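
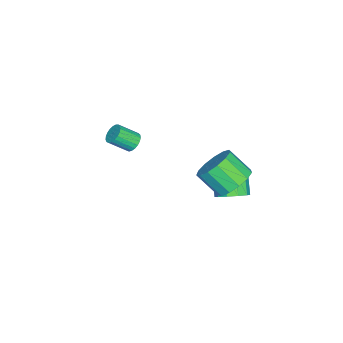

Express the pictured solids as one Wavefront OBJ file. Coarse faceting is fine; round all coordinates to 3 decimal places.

v 0.073 2.466 2.597
v 0.729 2.854 3.112
v 0.604 1.861 4.018
v -0.053 1.474 3.503
v 0.28 3.056 3.271
v 0.154 2.064 4.178
v -0.235 3.072 3.217
v -0.361 2.079 4.124
v -0.653 2.895 2.966
v -0.778 1.903 3.872
v -0.84 2.582 2.597
v -0.965 1.59 3.504
v -0.737 2.232 2.228
v -0.863 1.24 3.135
v -0.377 1.957 1.977
v -0.503 0.964 2.883
v 0.125 1.843 1.922
v -0 0.851 2.829
v 0.611 1.927 2.081
v 0.486 0.935 2.988
v 0.926 2.182 2.404
v 0.801 1.19 3.311
v 0.97 2.528 2.788
v 0.845 1.535 3.695
v -2.054 -2.817 1.826
v -1.623 -2.845 1.553
v -1.236 -3.61 2.242
v -1.666 -3.583 2.514
v -1.577 -2.694 1.695
v -1.189 -3.459 2.384
v -1.612 -2.564 1.859
v -1.225 -3.329 2.548
v -1.724 -2.478 2.017
v -1.337 -3.243 2.706
v -1.893 -2.451 2.142
v -1.506 -3.216 2.831
v -2.09 -2.487 2.213
v -1.703 -3.253 2.902
v -2.281 -2.581 2.216
v -1.893 -3.346 2.905
v -2.432 -2.715 2.152
v -2.044 -3.48 2.841
v -2.518 -2.867 2.032
v -2.13 -3.632 2.72
v -2.523 -3.01 1.875
v -2.136 -3.775 2.564
v -2.448 -3.12 1.711
v -2.06 -3.885 2.399
v -2.304 -3.178 1.566
v -1.917 -3.943 2.255
v -2.117 -3.173 1.466
v -1.73 -3.938 2.155
v -1.919 -3.107 1.428
v -1.532 -3.872 2.117
v -1.744 -2.991 1.459
v -1.357 -3.756 2.148
v -1.452 1.872 0.153
v -0.867 1.832 0.62
v -1.522 1.508 1.414
v -2.108 1.548 0.947
v -1.044 2.26 0.648
v -1.699 1.935 1.443
v -1.377 2.539 0.487
v -2.032 2.215 1.282
v -1.739 2.564 0.199
v -2.394 2.239 0.993
v -1.991 2.324 -0.107
v -2.647 2 0.687
v -2.038 1.912 -0.314
v -2.693 1.588 0.48
v -1.861 1.485 -0.343
v -2.516 1.16 0.452
v -1.528 1.205 -0.182
v -2.183 0.881 0.613
v -1.166 1.181 0.107
v -1.821 0.856 0.901
v -0.913 1.42 0.413
v -1.569 1.096 1.207
f 2 1 5
f 2 5 3
f 3 5 6
f 3 6 4
f 5 1 7
f 5 7 6
f 6 7 8
f 6 8 4
f 7 1 9
f 7 9 8
f 8 9 10
f 8 10 4
f 9 1 11
f 9 11 10
f 10 11 12
f 10 12 4
f 11 1 13
f 11 13 12
f 12 13 14
f 12 14 4
f 13 1 15
f 13 15 14
f 14 15 16
f 14 16 4
f 15 1 17
f 15 17 16
f 16 17 18
f 16 18 4
f 17 1 19
f 17 19 18
f 18 19 20
f 18 20 4
f 19 1 21
f 19 21 20
f 20 21 22
f 20 22 4
f 21 1 23
f 21 23 22
f 22 23 24
f 22 24 4
f 23 1 2
f 23 2 24
f 24 2 3
f 24 3 4
f 26 25 29
f 26 29 27
f 27 29 30
f 27 30 28
f 29 25 31
f 29 31 30
f 30 31 32
f 30 32 28
f 31 25 33
f 31 33 32
f 32 33 34
f 32 34 28
f 33 25 35
f 33 35 34
f 34 35 36
f 34 36 28
f 35 25 37
f 35 37 36
f 36 37 38
f 36 38 28
f 37 25 39
f 37 39 38
f 38 39 40
f 38 40 28
f 39 25 41
f 39 41 40
f 40 41 42
f 40 42 28
f 41 25 43
f 41 43 42
f 42 43 44
f 42 44 28
f 43 25 45
f 43 45 44
f 44 45 46
f 44 46 28
f 45 25 47
f 45 47 46
f 46 47 48
f 46 48 28
f 47 25 49
f 47 49 48
f 48 49 50
f 48 50 28
f 49 25 51
f 49 51 50
f 50 51 52
f 50 52 28
f 51 25 53
f 51 53 52
f 52 53 54
f 52 54 28
f 53 25 55
f 53 55 54
f 54 55 56
f 54 56 28
f 55 25 26
f 55 26 56
f 56 26 27
f 56 27 28
f 58 57 61
f 58 61 59
f 59 61 62
f 59 62 60
f 61 57 63
f 61 63 62
f 62 63 64
f 62 64 60
f 63 57 65
f 63 65 64
f 64 65 66
f 64 66 60
f 65 57 67
f 65 67 66
f 66 67 68
f 66 68 60
f 67 57 69
f 67 69 68
f 68 69 70
f 68 70 60
f 69 57 71
f 69 71 70
f 70 71 72
f 70 72 60
f 71 57 73
f 71 73 72
f 72 73 74
f 72 74 60
f 73 57 75
f 73 75 74
f 74 75 76
f 74 76 60
f 75 57 77
f 75 77 76
f 76 77 78
f 76 78 60
f 77 57 58
f 77 58 78
f 78 58 59
f 78 59 60



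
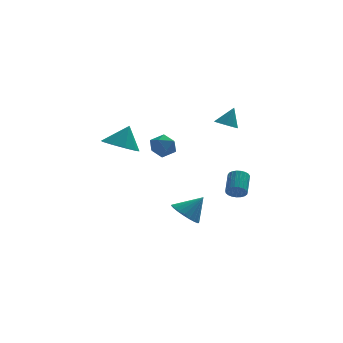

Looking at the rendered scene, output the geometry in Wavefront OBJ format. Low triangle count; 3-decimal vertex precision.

v -1.866 0.012 2.503
v -1.159 -0.332 2.566
v -2.401 -1.128 2.294
v -1.694 -1.472 2.357
v -2.037 -1.154 2.993
v -1.706 -0.45 3.122
v -1.854 -1.01 1.738
v -1.523 -0.306 1.867
v -1.152 -0.964 2.094
v -1.265 -1.053 2.869
v -2.295 -0.407 1.991
v -2.408 -0.496 2.766
v -3.721 2.279 1.466
v -2.929 1.571 1.335
v -3.199 2.621 2.774
v -2.723 2.226 1.082
v -2.984 2.905 1.008
v -3.59 3.292 1.148
v -4.256 3.205 1.437
v -4.673 2.684 1.739
v -4.644 1.974 1.913
v -4.183 1.406 1.878
v -3.506 1.247 1.65
v -0.884 -2.711 -1.574
v -0.215 -2.941 -2.13
v 0.044 -2.589 -0.506
v -0.222 -2.568 -2.166
v -0.344 -2.221 -2.1
v -0.559 -1.958 -1.943
v -0.831 -1.825 -1.722
v -1.111 -1.846 -1.476
v -1.353 -2.016 -1.246
v -1.513 -2.307 -1.073
v -1.565 -2.667 -0.987
v -1.499 -3.035 -1.002
v -1.327 -3.347 -1.116
v -1.078 -3.549 -1.309
v -0.796 -3.607 -1.548
v -0.529 -3.509 -1.791
v -0.323 -3.273 -1.997
v 1.529 -3.759 0.226
v 1.784 -3.533 -0.206
v 2.045 -2.474 0.502
v 1.791 -2.701 0.934
v 1.568 -3.461 -0.234
v 1.83 -2.402 0.473
v 1.346 -3.441 -0.183
v 1.608 -2.382 0.524
v 1.156 -3.475 -0.061
v 1.417 -2.417 0.647
v 1.03 -3.559 0.111
v 1.292 -2.5 0.818
v 0.991 -3.677 0.302
v 1.252 -2.619 1.01
v 1.045 -3.81 0.481
v 1.306 -2.751 1.188
v 1.182 -3.934 0.615
v 1.443 -2.875 1.323
v 1.38 -4.027 0.683
v 1.641 -2.969 1.39
v 1.603 -4.075 0.671
v 1.864 -3.016 1.378
v 1.814 -4.067 0.582
v 2.075 -3.009 1.29
v 1.975 -4.007 0.432
v 2.237 -2.948 1.14
v 2.06 -3.904 0.246
v 2.321 -2.845 0.954
v 2.052 -3.775 0.057
v 2.314 -2.717 0.765
v 1.955 -3.644 -0.103
v 2.216 -2.586 0.605
v 2.003 3.807 2.295
v 2.625 3.889 2.006
v 2.477 4.133 3.405
v 2.419 4.262 1.984
v 2.055 4.461 2.081
v 1.671 4.41 2.259
v 1.414 4.129 2.452
v 1.382 3.725 2.584
v 1.588 3.352 2.606
v 1.952 3.153 2.509
v 2.336 3.203 2.331
v 2.593 3.484 2.138
f 1 12 6
f 1 6 2
f 1 2 8
f 1 8 11
f 1 11 12
f 2 6 10
f 6 12 5
f 12 11 3
f 11 8 7
f 8 2 9
f 4 10 5
f 4 5 3
f 4 3 7
f 4 7 9
f 4 9 10
f 5 10 6
f 3 5 12
f 7 3 11
f 9 7 8
f 10 9 2
f 14 13 16
f 14 16 15
f 16 13 17
f 16 17 15
f 17 13 18
f 17 18 15
f 18 13 19
f 18 19 15
f 19 13 20
f 19 20 15
f 20 13 21
f 20 21 15
f 21 13 22
f 21 22 15
f 22 13 23
f 22 23 15
f 23 13 14
f 23 14 15
f 25 24 27
f 25 27 26
f 27 24 28
f 27 28 26
f 28 24 29
f 28 29 26
f 29 24 30
f 29 30 26
f 30 24 31
f 30 31 26
f 31 24 32
f 31 32 26
f 32 24 33
f 32 33 26
f 33 24 34
f 33 34 26
f 34 24 35
f 34 35 26
f 35 24 36
f 35 36 26
f 36 24 37
f 36 37 26
f 37 24 38
f 37 38 26
f 38 24 39
f 38 39 26
f 39 24 40
f 39 40 26
f 40 24 25
f 40 25 26
f 42 41 45
f 42 45 43
f 43 45 46
f 43 46 44
f 45 41 47
f 45 47 46
f 46 47 48
f 46 48 44
f 47 41 49
f 47 49 48
f 48 49 50
f 48 50 44
f 49 41 51
f 49 51 50
f 50 51 52
f 50 52 44
f 51 41 53
f 51 53 52
f 52 53 54
f 52 54 44
f 53 41 55
f 53 55 54
f 54 55 56
f 54 56 44
f 55 41 57
f 55 57 56
f 56 57 58
f 56 58 44
f 57 41 59
f 57 59 58
f 58 59 60
f 58 60 44
f 59 41 61
f 59 61 60
f 60 61 62
f 60 62 44
f 61 41 63
f 61 63 62
f 62 63 64
f 62 64 44
f 63 41 65
f 63 65 64
f 64 65 66
f 64 66 44
f 65 41 67
f 65 67 66
f 66 67 68
f 66 68 44
f 67 41 69
f 67 69 68
f 68 69 70
f 68 70 44
f 69 41 71
f 69 71 70
f 70 71 72
f 70 72 44
f 71 41 42
f 71 42 72
f 72 42 43
f 72 43 44
f 74 73 76
f 74 76 75
f 76 73 77
f 76 77 75
f 77 73 78
f 77 78 75
f 78 73 79
f 78 79 75
f 79 73 80
f 79 80 75
f 80 73 81
f 80 81 75
f 81 73 82
f 81 82 75
f 82 73 83
f 82 83 75
f 83 73 84
f 83 84 75
f 84 73 74
f 84 74 75



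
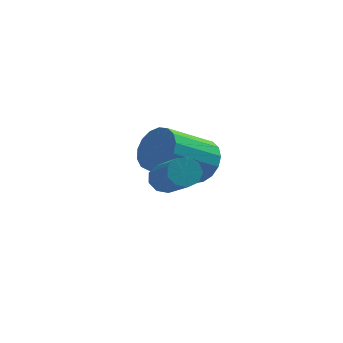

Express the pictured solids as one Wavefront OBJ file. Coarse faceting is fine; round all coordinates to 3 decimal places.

v 0.539 1.546 1.528
v 1.11 1.543 2.236
v -0.288 0.572 3.36
v -0.859 0.574 2.652
v 0.889 1.915 2.282
v -0.509 0.944 3.406
v 0.588 2.203 2.156
v -0.811 1.231 3.28
v 0.275 2.34 1.885
v -1.123 1.369 3.009
v 0.023 2.295 1.533
v -1.376 1.324 2.657
v -0.111 2.078 1.179
v -1.509 1.107 2.304
v -0.096 1.74 0.906
v -1.494 0.769 2.03
v 0.065 1.357 0.775
v -1.334 0.386 1.899
v 0.334 1.017 0.816
v -1.064 0.046 1.94
v 0.65 0.798 1.021
v -0.748 -0.173 2.145
v 0.941 0.751 1.341
v -0.457 -0.22 2.465
v 1.14 0.885 1.705
v -0.258 -0.086 2.829
v 1.201 1.171 2.028
v -0.197 0.2 3.152
v -0.429 -1.138 2.311
v 0.002 -1.236 1.935
v 0.699 -2.681 3.113
v 0.269 -2.582 3.489
v 0.114 -0.965 2.202
v 0.811 -2.409 3.38
v -0.028 -0.774 2.52
v 0.67 -2.219 3.697
v -0.357 -0.754 2.74
v 0.34 -2.198 3.918
v -0.72 -0.913 2.76
v -0.023 -2.358 3.937
v -0.946 -1.177 2.569
v -0.249 -2.622 3.747
v -0.931 -1.423 2.258
v -0.234 -2.868 3.436
v -0.68 -1.535 1.972
v 0.017 -2.98 3.15
v -0.312 -1.462 1.845
v 0.386 -2.906 3.022
f 2 1 5
f 2 5 3
f 3 5 6
f 3 6 4
f 5 1 7
f 5 7 6
f 6 7 8
f 6 8 4
f 7 1 9
f 7 9 8
f 8 9 10
f 8 10 4
f 9 1 11
f 9 11 10
f 10 11 12
f 10 12 4
f 11 1 13
f 11 13 12
f 12 13 14
f 12 14 4
f 13 1 15
f 13 15 14
f 14 15 16
f 14 16 4
f 15 1 17
f 15 17 16
f 16 17 18
f 16 18 4
f 17 1 19
f 17 19 18
f 18 19 20
f 18 20 4
f 19 1 21
f 19 21 20
f 20 21 22
f 20 22 4
f 21 1 23
f 21 23 22
f 22 23 24
f 22 24 4
f 23 1 25
f 23 25 24
f 24 25 26
f 24 26 4
f 25 1 27
f 25 27 26
f 26 27 28
f 26 28 4
f 27 1 2
f 27 2 28
f 28 2 3
f 28 3 4
f 30 29 33
f 30 33 31
f 31 33 34
f 31 34 32
f 33 29 35
f 33 35 34
f 34 35 36
f 34 36 32
f 35 29 37
f 35 37 36
f 36 37 38
f 36 38 32
f 37 29 39
f 37 39 38
f 38 39 40
f 38 40 32
f 39 29 41
f 39 41 40
f 40 41 42
f 40 42 32
f 41 29 43
f 41 43 42
f 42 43 44
f 42 44 32
f 43 29 45
f 43 45 44
f 44 45 46
f 44 46 32
f 45 29 47
f 45 47 46
f 46 47 48
f 46 48 32
f 47 29 30
f 47 30 48
f 48 30 31
f 48 31 32



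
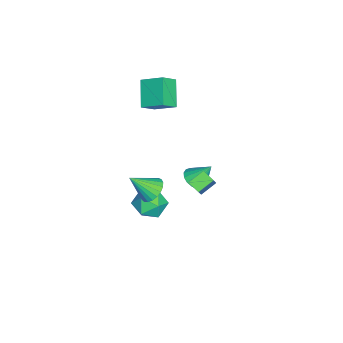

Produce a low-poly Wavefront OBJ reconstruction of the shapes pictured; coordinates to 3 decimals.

v -3.355 -0.142 -4.493
v -2.519 0.187 -4.694
v -3.405 0.882 -3.027
v -2.794 0.464 -4.898
v -3.196 0.603 -5.009
v -3.636 0.571 -5.002
v -4.01 0.376 -4.878
v -4.235 0.062 -4.666
v -4.258 -0.299 -4.415
v -4.074 -0.624 -4.182
v -3.725 -0.839 -4.02
v -3.291 -0.894 -3.966
v -2.872 -0.777 -4.034
v -2.564 -0.514 -4.206
v -2.436 -0.167 -4.445
v 3.944 1.803 1.615
v 3.547 1.109 1.984
v 3.194 2.533 2.181
v 2.797 1.839 2.55
v 5.183 1.901 3.13
v 4.786 1.207 3.499
v 4.433 2.631 3.696
v 4.036 1.937 4.065
v -0.05 -1.124 -3.995
v 0.966 -1.544 -3.421
v -0.506 -2.996 -4.559
v 0.51 -3.416 -3.985
v -0.439 -2.974 -3.32
v -0.158 -1.817 -2.972
v 0.618 -2.723 -5.008
v 0.899 -1.566 -4.66
v 1.379 -2.533 -4.047
v 0.726 -2.687 -3.004
v -0.266 -1.853 -4.976
v -0.919 -2.007 -3.933
v -3.201 -2.768 2.338
v -4.755 -3.162 3.632
v -2.899 -1.274 3.155
v -4.452 -1.668 4.45
v -2.328 -3.412 3.19
v -3.881 -3.806 4.485
v -2.025 -1.918 4.008
v -3.579 -2.312 5.302
v 2.456 -1.56 -0.221
v 2.961 -0.896 0.254
v 2.884 -2.86 1.141
v 2.597 -0.852 0.411
v 2.209 -0.929 0.459
v 1.863 -1.116 0.39
v 1.62 -1.38 0.215
v 1.521 -1.675 -0.036
v 1.584 -1.95 -0.318
v 1.798 -2.158 -0.584
v 2.125 -2.262 -0.786
v 2.51 -2.245 -0.891
v 2.885 -2.11 -0.88
v 3.187 -1.88 -0.755
v 3.361 -1.594 -0.538
v 3.38 -1.303 -0.266
v 3.238 -1.056 0.014
f 2 1 4
f 2 4 3
f 4 1 5
f 4 5 3
f 5 1 6
f 5 6 3
f 6 1 7
f 6 7 3
f 7 1 8
f 7 8 3
f 8 1 9
f 8 9 3
f 9 1 10
f 9 10 3
f 10 1 11
f 10 11 3
f 11 1 12
f 11 12 3
f 12 1 13
f 12 13 3
f 13 1 14
f 13 14 3
f 14 1 15
f 14 15 3
f 15 1 2
f 15 2 3
f 17 19 16
f 20 17 16
f 16 19 18
f 18 20 16
f 17 23 19
f 21 17 20
f 21 23 17
f 19 23 18
f 22 20 18
f 18 23 22
f 22 21 20
f 23 21 22
f 24 35 29
f 24 29 25
f 24 25 31
f 24 31 34
f 24 34 35
f 25 29 33
f 29 35 28
f 35 34 26
f 34 31 30
f 31 25 32
f 27 33 28
f 27 28 26
f 27 26 30
f 27 30 32
f 27 32 33
f 28 33 29
f 26 28 35
f 30 26 34
f 32 30 31
f 33 32 25
f 37 39 36
f 40 37 36
f 36 39 38
f 38 40 36
f 37 43 39
f 41 37 40
f 41 43 37
f 39 43 38
f 42 40 38
f 38 43 42
f 42 41 40
f 43 41 42
f 45 44 47
f 45 47 46
f 47 44 48
f 47 48 46
f 48 44 49
f 48 49 46
f 49 44 50
f 49 50 46
f 50 44 51
f 50 51 46
f 51 44 52
f 51 52 46
f 52 44 53
f 52 53 46
f 53 44 54
f 53 54 46
f 54 44 55
f 54 55 46
f 55 44 56
f 55 56 46
f 56 44 57
f 56 57 46
f 57 44 58
f 57 58 46
f 58 44 59
f 58 59 46
f 59 44 60
f 59 60 46
f 60 44 45
f 60 45 46



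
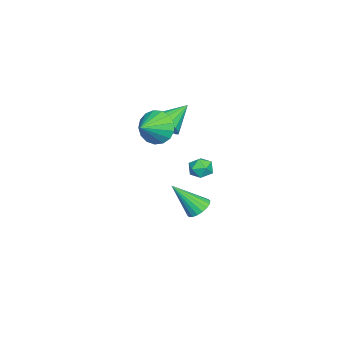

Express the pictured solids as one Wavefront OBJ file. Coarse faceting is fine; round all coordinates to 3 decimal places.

v -1.876 0.501 -0.078
v -1.166 0.391 -0.177
v -2.114 -0.391 -0.803
v -1.404 -0.501 -0.902
v -1.708 -0.647 -0.259
v -1.561 -0.095 0.189
v -1.719 0.095 -1.169
v -1.572 0.647 -0.721
v -1.069 0.141 -0.851
v -1.062 -0.318 -0.289
v -2.218 0.318 -0.691
v -2.211 -0.141 -0.129
v -2.338 -0.263 -3.946
v -1.619 -0.399 -4.188
v -2.042 -1.637 -2.294
v -1.579 -0.133 -3.974
v -1.689 0.106 -3.756
v -1.928 0.273 -3.574
v -2.247 0.333 -3.467
v -2.585 0.276 -3.454
v -2.874 0.112 -3.539
v -3.056 -0.127 -3.705
v -3.096 -0.392 -3.918
v -2.986 -0.631 -4.137
v -2.748 -0.798 -4.318
v -2.428 -0.858 -4.426
v -2.09 -0.801 -4.438
v -1.802 -0.637 -4.353
v -1.615 -1.856 2.442
v -1.028 -1.161 2.577
v -2.825 -1.004 3.318
v -1.228 -1.058 2.199
v -1.518 -1.137 1.876
v -1.829 -1.382 1.684
v -2.092 -1.735 1.665
v -2.245 -2.115 1.824
v -2.254 -2.437 2.124
v -2.117 -2.626 2.498
v -1.864 -2.638 2.859
v -1.555 -2.471 3.124
v -1.259 -2.164 3.233
v -1.045 -1.786 3.161
v -0.961 -1.424 2.924
v -0.148 -1.901 3.013
v 0.4 -1.394 2.247
v 1.068 -2.379 3.567
v 0.365 -1.047 2.622
v 0.213 -0.896 3.087
v -0.023 -0.975 3.535
v -0.287 -1.267 3.863
v -0.519 -1.703 3.997
v -0.667 -2.185 3.905
v -0.695 -2.601 3.608
v -0.599 -2.858 3.176
v -0.399 -2.895 2.705
v -0.142 -2.704 2.306
v 0.114 -2.329 2.068
v 0.31 -1.857 2.047
f 1 12 6
f 1 6 2
f 1 2 8
f 1 8 11
f 1 11 12
f 2 6 10
f 6 12 5
f 12 11 3
f 11 8 7
f 8 2 9
f 4 10 5
f 4 5 3
f 4 3 7
f 4 7 9
f 4 9 10
f 5 10 6
f 3 5 12
f 7 3 11
f 9 7 8
f 10 9 2
f 14 13 16
f 14 16 15
f 16 13 17
f 16 17 15
f 17 13 18
f 17 18 15
f 18 13 19
f 18 19 15
f 19 13 20
f 19 20 15
f 20 13 21
f 20 21 15
f 21 13 22
f 21 22 15
f 22 13 23
f 22 23 15
f 23 13 24
f 23 24 15
f 24 13 25
f 24 25 15
f 25 13 26
f 25 26 15
f 26 13 27
f 26 27 15
f 27 13 28
f 27 28 15
f 28 13 14
f 28 14 15
f 30 29 32
f 30 32 31
f 32 29 33
f 32 33 31
f 33 29 34
f 33 34 31
f 34 29 35
f 34 35 31
f 35 29 36
f 35 36 31
f 36 29 37
f 36 37 31
f 37 29 38
f 37 38 31
f 38 29 39
f 38 39 31
f 39 29 40
f 39 40 31
f 40 29 41
f 40 41 31
f 41 29 42
f 41 42 31
f 42 29 43
f 42 43 31
f 43 29 30
f 43 30 31
f 45 44 47
f 45 47 46
f 47 44 48
f 47 48 46
f 48 44 49
f 48 49 46
f 49 44 50
f 49 50 46
f 50 44 51
f 50 51 46
f 51 44 52
f 51 52 46
f 52 44 53
f 52 53 46
f 53 44 54
f 53 54 46
f 54 44 55
f 54 55 46
f 55 44 56
f 55 56 46
f 56 44 57
f 56 57 46
f 57 44 58
f 57 58 46
f 58 44 45
f 58 45 46



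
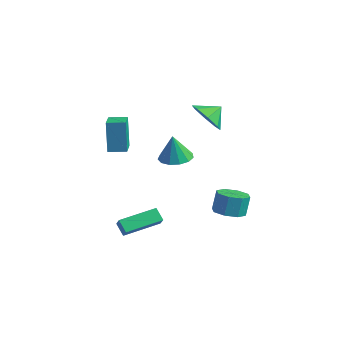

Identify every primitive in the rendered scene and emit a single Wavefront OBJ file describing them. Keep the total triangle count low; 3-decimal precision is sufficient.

v -2.584 -1.094 1.324
v -2.958 -0.836 3.19
v -1.857 -0.409 1.376
v -2.231 -0.152 3.242
v -1.689 -2.068 1.638
v -2.063 -1.811 3.504
v -0.962 -1.384 1.69
v -1.336 -1.126 3.556
v 3.792 1.164 -1.78
v 4.579 1.571 -1.866
v 4.515 1.942 -0.706
v 3.728 1.536 -0.62
v 4.057 1.978 -2.026
v 3.992 2.349 -0.865
v 3.379 1.908 -2.041
v 3.315 2.279 -0.881
v 2.944 1.403 -1.904
v 2.879 1.774 -0.743
v 3.005 0.758 -1.694
v 2.941 1.129 -0.534
v 3.528 0.351 -1.535
v 3.463 0.722 -0.374
v 4.205 0.421 -1.519
v 4.141 0.792 -0.359
v 4.641 0.926 -1.657
v 4.576 1.297 -0.496
v -2.998 4.003 -1.775
v -2.162 3.492 -1.768
v -3.102 3.857 -0.125
v -2.021 4.023 -1.712
v -2.189 4.547 -1.676
v -2.615 4.899 -1.672
v -3.162 4.967 -1.7
v -3.657 4.728 -1.752
v -3.944 4.26 -1.811
v -3.93 3.71 -1.859
v -3.62 3.253 -1.881
v -3.113 3.035 -1.868
v -2.57 3.124 -1.826
v -0.051 -3 -2.563
v 0.439 -3.267 -1.962
v 0.6 -1.043 -2.222
v 1.09 -1.311 -1.622
v 0.57 -3.109 -3.118
v 1.06 -3.377 -2.518
v 1.221 -1.153 -2.778
v 1.711 -1.42 -2.177
v -0.223 3.516 2.584
v 0.533 3.807 1.853
v 0.043 4.364 3.196
v -0.211 4.151 1.698
v -0.962 4.123 2.062
v -1.279 3.739 2.731
v -0.978 3.224 3.314
v -0.234 2.88 3.469
v 0.516 2.908 3.106
v 0.834 3.292 2.436
f 2 4 1
f 5 2 1
f 1 4 3
f 3 5 1
f 2 8 4
f 6 2 5
f 6 8 2
f 4 8 3
f 7 5 3
f 3 8 7
f 7 6 5
f 8 6 7
f 10 9 13
f 10 13 11
f 11 13 14
f 11 14 12
f 13 9 15
f 13 15 14
f 14 15 16
f 14 16 12
f 15 9 17
f 15 17 16
f 16 17 18
f 16 18 12
f 17 9 19
f 17 19 18
f 18 19 20
f 18 20 12
f 19 9 21
f 19 21 20
f 20 21 22
f 20 22 12
f 21 9 23
f 21 23 22
f 22 23 24
f 22 24 12
f 23 9 25
f 23 25 24
f 24 25 26
f 24 26 12
f 25 9 10
f 25 10 26
f 26 10 11
f 26 11 12
f 28 27 30
f 28 30 29
f 30 27 31
f 30 31 29
f 31 27 32
f 31 32 29
f 32 27 33
f 32 33 29
f 33 27 34
f 33 34 29
f 34 27 35
f 34 35 29
f 35 27 36
f 35 36 29
f 36 27 37
f 36 37 29
f 37 27 38
f 37 38 29
f 38 27 39
f 38 39 29
f 39 27 28
f 39 28 29
f 41 43 40
f 44 41 40
f 40 43 42
f 42 44 40
f 41 47 43
f 45 41 44
f 45 47 41
f 43 47 42
f 46 44 42
f 42 47 46
f 46 45 44
f 47 45 46
f 49 48 51
f 49 51 50
f 51 48 52
f 51 52 50
f 52 48 53
f 52 53 50
f 53 48 54
f 53 54 50
f 54 48 55
f 54 55 50
f 55 48 56
f 55 56 50
f 56 48 57
f 56 57 50
f 57 48 49
f 57 49 50



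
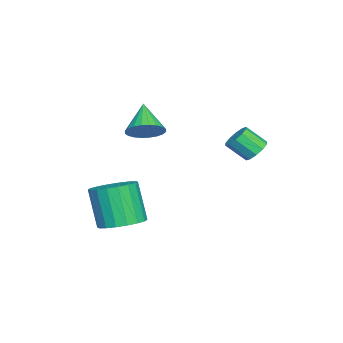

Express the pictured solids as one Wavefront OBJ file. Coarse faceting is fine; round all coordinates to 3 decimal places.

v 2.184 -0.427 -2.243
v 2.655 0.279 -1.889
v 2.148 -0.207 -0.243
v 1.676 -0.913 -0.597
v 2.285 0.441 -1.955
v 1.778 -0.045 -0.309
v 1.895 0.431 -2.079
v 1.387 -0.055 -0.433
v 1.562 0.251 -2.235
v 1.054 -0.235 -0.588
v 1.352 -0.063 -2.392
v 0.844 -0.55 -0.746
v 1.307 -0.45 -2.52
v 0.799 -0.936 -0.874
v 1.435 -0.831 -2.593
v 0.928 -1.318 -0.947
v 1.712 -1.133 -2.597
v 1.205 -1.619 -0.951
v 2.082 -1.295 -2.531
v 1.575 -1.781 -0.885
v 2.473 -1.285 -2.407
v 1.965 -1.771 -0.761
v 2.806 -1.105 -2.252
v 2.298 -1.591 -0.605
v 3.016 -0.79 -2.094
v 2.508 -1.277 -0.448
v 3.061 -0.404 -1.966
v 2.553 -0.89 -0.32
v 2.932 -0.022 -1.893
v 2.425 -0.509 -0.247
v 1.399 0.249 2.168
v 1.923 0.23 2.704
v 0.421 -0.089 3.112
v 1.839 0.51 2.716
v 1.687 0.75 2.645
v 1.492 0.914 2.502
v 1.282 0.976 2.307
v 1.09 0.928 2.092
v 0.946 0.776 1.888
v 0.87 0.544 1.726
v 0.874 0.267 1.632
v 0.959 -0.012 1.619
v 1.11 -0.253 1.69
v 1.305 -0.417 1.834
v 1.515 -0.479 2.028
v 1.707 -0.431 2.244
v 1.852 -0.279 2.448
v 1.928 -0.047 2.61
v -0.67 3.898 0.647
v -0.107 4.011 0.724
v -0.046 3.236 1.429
v -0.61 3.122 1.353
v -0.292 4.21 0.957
v -0.232 3.434 1.663
v -0.622 4.289 1.073
v -0.562 3.513 1.778
v -0.971 4.218 1.026
v -0.91 3.443 1.731
v -1.204 4.026 0.834
v -1.144 3.25 1.539
v -1.234 3.784 0.571
v -1.173 3.009 1.276
v -1.048 3.586 0.337
v -0.988 2.81 1.043
v -0.718 3.507 0.222
v -0.658 2.731 0.927
v -0.37 3.577 0.269
v -0.309 2.802 0.974
v -0.136 3.77 0.461
v -0.076 2.994 1.166
f 2 1 5
f 2 5 3
f 3 5 6
f 3 6 4
f 5 1 7
f 5 7 6
f 6 7 8
f 6 8 4
f 7 1 9
f 7 9 8
f 8 9 10
f 8 10 4
f 9 1 11
f 9 11 10
f 10 11 12
f 10 12 4
f 11 1 13
f 11 13 12
f 12 13 14
f 12 14 4
f 13 1 15
f 13 15 14
f 14 15 16
f 14 16 4
f 15 1 17
f 15 17 16
f 16 17 18
f 16 18 4
f 17 1 19
f 17 19 18
f 18 19 20
f 18 20 4
f 19 1 21
f 19 21 20
f 20 21 22
f 20 22 4
f 21 1 23
f 21 23 22
f 22 23 24
f 22 24 4
f 23 1 25
f 23 25 24
f 24 25 26
f 24 26 4
f 25 1 27
f 25 27 26
f 26 27 28
f 26 28 4
f 27 1 29
f 27 29 28
f 28 29 30
f 28 30 4
f 29 1 2
f 29 2 30
f 30 2 3
f 30 3 4
f 32 31 34
f 32 34 33
f 34 31 35
f 34 35 33
f 35 31 36
f 35 36 33
f 36 31 37
f 36 37 33
f 37 31 38
f 37 38 33
f 38 31 39
f 38 39 33
f 39 31 40
f 39 40 33
f 40 31 41
f 40 41 33
f 41 31 42
f 41 42 33
f 42 31 43
f 42 43 33
f 43 31 44
f 43 44 33
f 44 31 45
f 44 45 33
f 45 31 46
f 45 46 33
f 46 31 47
f 46 47 33
f 47 31 48
f 47 48 33
f 48 31 32
f 48 32 33
f 50 49 53
f 50 53 51
f 51 53 54
f 51 54 52
f 53 49 55
f 53 55 54
f 54 55 56
f 54 56 52
f 55 49 57
f 55 57 56
f 56 57 58
f 56 58 52
f 57 49 59
f 57 59 58
f 58 59 60
f 58 60 52
f 59 49 61
f 59 61 60
f 60 61 62
f 60 62 52
f 61 49 63
f 61 63 62
f 62 63 64
f 62 64 52
f 63 49 65
f 63 65 64
f 64 65 66
f 64 66 52
f 65 49 67
f 65 67 66
f 66 67 68
f 66 68 52
f 67 49 69
f 67 69 68
f 68 69 70
f 68 70 52
f 69 49 50
f 69 50 70
f 70 50 51
f 70 51 52



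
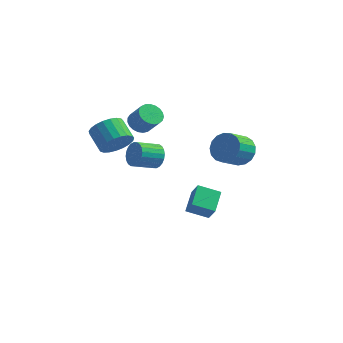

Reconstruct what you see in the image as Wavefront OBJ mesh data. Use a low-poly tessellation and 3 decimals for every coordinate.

v -3.295 2.176 1.913
v -2.783 2.012 1.449
v -2.013 1.721 2.403
v -2.525 1.884 2.867
v -2.734 2.299 1.497
v -1.963 2.008 2.45
v -2.781 2.565 1.617
v -2.01 2.274 2.57
v -2.918 2.763 1.787
v -2.147 2.472 2.741
v -3.119 2.86 1.98
v -2.349 2.569 2.933
v -3.352 2.838 2.161
v -2.581 2.547 3.114
v -3.574 2.702 2.299
v -2.803 2.411 3.253
v -3.748 2.475 2.371
v -2.977 2.184 3.324
v -3.844 2.196 2.363
v -3.073 1.905 3.317
v -3.845 1.913 2.278
v -3.075 1.622 3.231
v -3.751 1.676 2.129
v -2.981 1.385 3.083
v -3.578 1.525 1.944
v -2.808 1.234 2.897
v -3.357 1.487 1.753
v -2.586 1.196 2.706
v -3.124 1.567 1.589
v -2.354 1.276 2.543
v -2.921 1.753 1.482
v -2.151 1.462 2.435
v -3.009 -1.211 2.259
v -2.353 -0.606 2.522
v -3.255 0.076 3.203
v -3.911 -0.529 2.941
v -2.482 -0.448 2.193
v -3.383 0.234 2.874
v -2.701 -0.422 1.876
v -3.603 0.261 2.557
v -2.974 -0.532 1.625
v -3.876 0.15 2.306
v -3.253 -0.76 1.484
v -4.155 -0.077 2.165
v -3.49 -1.065 1.477
v -4.392 -0.383 2.158
v -3.643 -1.396 1.605
v -4.545 -0.714 2.286
v -3.687 -1.695 1.846
v -4.589 -1.013 2.527
v -3.614 -1.91 2.159
v -4.516 -1.228 2.84
v -3.436 -2.005 2.489
v -4.338 -1.322 3.17
v -3.184 -1.962 2.78
v -4.086 -1.28 3.461
v -2.902 -1.789 2.98
v -3.804 -1.107 3.661
v -2.639 -1.516 3.056
v -3.54 -0.834 3.737
v -2.439 -1.191 2.994
v -3.341 -0.509 3.675
v -2.338 -0.869 2.805
v -3.24 -0.187 3.486
v -0.952 -1.104 1.821
v -0.518 -1.161 2.418
v -1.294 -2.074 2.895
v -1.728 -2.016 2.299
v -0.704 -0.957 2.503
v -1.481 -1.87 2.981
v -0.929 -0.776 2.485
v -1.705 -1.689 2.962
v -1.156 -0.645 2.365
v -1.933 -1.558 2.842
v -1.353 -0.584 2.163
v -2.129 -1.497 2.64
v -1.488 -0.602 1.908
v -2.265 -1.514 2.386
v -1.542 -0.696 1.641
v -2.319 -1.608 2.118
v -1.506 -0.852 1.401
v -2.283 -1.765 1.878
v -1.386 -1.046 1.225
v -2.162 -1.959 1.702
v -1.199 -1.25 1.139
v -1.976 -2.163 1.617
v -0.975 -1.431 1.158
v -1.751 -2.344 1.635
v -0.747 -1.562 1.278
v -1.524 -2.475 1.755
v -0.551 -1.623 1.48
v -1.327 -2.536 1.957
v -0.415 -1.606 1.734
v -1.192 -2.518 2.212
v -0.361 -1.512 2.002
v -1.138 -2.424 2.479
v -0.397 -1.355 2.242
v -1.174 -2.268 2.719
v 1.327 0.148 -2.828
v 0.235 -0.249 -2.368
v 1.156 1.36 -2.191
v 0.064 0.964 -1.731
v 1.816 -0.224 -1.989
v 0.724 -0.62 -1.529
v 1.645 0.989 -1.352
v 0.553 0.592 -0.892
v 2.853 0.411 2.27
v 3.321 -0.147 1.741
v 2.894 -1.169 2.44
v 2.427 -0.611 2.97
v 3.598 -0.047 2.055
v 3.171 -1.069 2.755
v 3.704 0.158 2.419
v 3.278 -0.864 3.119
v 3.615 0.421 2.749
v 3.189 -0.601 3.448
v 3.352 0.681 2.969
v 2.926 -0.341 3.668
v 2.975 0.88 3.029
v 2.548 -0.142 3.729
v 2.569 0.971 2.915
v 2.143 -0.051 3.615
v 2.229 0.934 2.653
v 1.803 -0.088 3.353
v 2.032 0.777 2.304
v 1.605 -0.245 3.004
v 2.022 0.536 1.947
v 1.596 -0.486 2.647
v 2.204 0.267 1.664
v 1.777 -0.755 2.364
v 2.534 0.03 1.52
v 2.107 -0.992 2.22
v 2.937 -0.119 1.547
v 2.51 -1.141 2.247
f 2 1 5
f 2 5 3
f 3 5 6
f 3 6 4
f 5 1 7
f 5 7 6
f 6 7 8
f 6 8 4
f 7 1 9
f 7 9 8
f 8 9 10
f 8 10 4
f 9 1 11
f 9 11 10
f 10 11 12
f 10 12 4
f 11 1 13
f 11 13 12
f 12 13 14
f 12 14 4
f 13 1 15
f 13 15 14
f 14 15 16
f 14 16 4
f 15 1 17
f 15 17 16
f 16 17 18
f 16 18 4
f 17 1 19
f 17 19 18
f 18 19 20
f 18 20 4
f 19 1 21
f 19 21 20
f 20 21 22
f 20 22 4
f 21 1 23
f 21 23 22
f 22 23 24
f 22 24 4
f 23 1 25
f 23 25 24
f 24 25 26
f 24 26 4
f 25 1 27
f 25 27 26
f 26 27 28
f 26 28 4
f 27 1 29
f 27 29 28
f 28 29 30
f 28 30 4
f 29 1 31
f 29 31 30
f 30 31 32
f 30 32 4
f 31 1 2
f 31 2 32
f 32 2 3
f 32 3 4
f 34 33 37
f 34 37 35
f 35 37 38
f 35 38 36
f 37 33 39
f 37 39 38
f 38 39 40
f 38 40 36
f 39 33 41
f 39 41 40
f 40 41 42
f 40 42 36
f 41 33 43
f 41 43 42
f 42 43 44
f 42 44 36
f 43 33 45
f 43 45 44
f 44 45 46
f 44 46 36
f 45 33 47
f 45 47 46
f 46 47 48
f 46 48 36
f 47 33 49
f 47 49 48
f 48 49 50
f 48 50 36
f 49 33 51
f 49 51 50
f 50 51 52
f 50 52 36
f 51 33 53
f 51 53 52
f 52 53 54
f 52 54 36
f 53 33 55
f 53 55 54
f 54 55 56
f 54 56 36
f 55 33 57
f 55 57 56
f 56 57 58
f 56 58 36
f 57 33 59
f 57 59 58
f 58 59 60
f 58 60 36
f 59 33 61
f 59 61 60
f 60 61 62
f 60 62 36
f 61 33 63
f 61 63 62
f 62 63 64
f 62 64 36
f 63 33 34
f 63 34 64
f 64 34 35
f 64 35 36
f 66 65 69
f 66 69 67
f 67 69 70
f 67 70 68
f 69 65 71
f 69 71 70
f 70 71 72
f 70 72 68
f 71 65 73
f 71 73 72
f 72 73 74
f 72 74 68
f 73 65 75
f 73 75 74
f 74 75 76
f 74 76 68
f 75 65 77
f 75 77 76
f 76 77 78
f 76 78 68
f 77 65 79
f 77 79 78
f 78 79 80
f 78 80 68
f 79 65 81
f 79 81 80
f 80 81 82
f 80 82 68
f 81 65 83
f 81 83 82
f 82 83 84
f 82 84 68
f 83 65 85
f 83 85 84
f 84 85 86
f 84 86 68
f 85 65 87
f 85 87 86
f 86 87 88
f 86 88 68
f 87 65 89
f 87 89 88
f 88 89 90
f 88 90 68
f 89 65 91
f 89 91 90
f 90 91 92
f 90 92 68
f 91 65 93
f 91 93 92
f 92 93 94
f 92 94 68
f 93 65 95
f 93 95 94
f 94 95 96
f 94 96 68
f 95 65 97
f 95 97 96
f 96 97 98
f 96 98 68
f 97 65 66
f 97 66 98
f 98 66 67
f 98 67 68
f 100 102 99
f 103 100 99
f 99 102 101
f 101 103 99
f 100 106 102
f 104 100 103
f 104 106 100
f 102 106 101
f 105 103 101
f 101 106 105
f 105 104 103
f 106 104 105
f 108 107 111
f 108 111 109
f 109 111 112
f 109 112 110
f 111 107 113
f 111 113 112
f 112 113 114
f 112 114 110
f 113 107 115
f 113 115 114
f 114 115 116
f 114 116 110
f 115 107 117
f 115 117 116
f 116 117 118
f 116 118 110
f 117 107 119
f 117 119 118
f 118 119 120
f 118 120 110
f 119 107 121
f 119 121 120
f 120 121 122
f 120 122 110
f 121 107 123
f 121 123 122
f 122 123 124
f 122 124 110
f 123 107 125
f 123 125 124
f 124 125 126
f 124 126 110
f 125 107 127
f 125 127 126
f 126 127 128
f 126 128 110
f 127 107 129
f 127 129 128
f 128 129 130
f 128 130 110
f 129 107 131
f 129 131 130
f 130 131 132
f 130 132 110
f 131 107 133
f 131 133 132
f 132 133 134
f 132 134 110
f 133 107 108
f 133 108 134
f 134 108 109
f 134 109 110



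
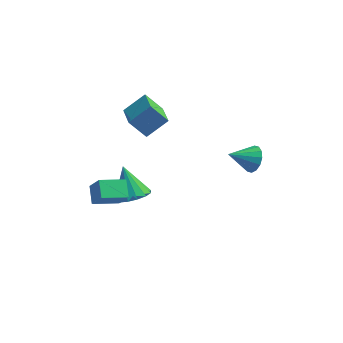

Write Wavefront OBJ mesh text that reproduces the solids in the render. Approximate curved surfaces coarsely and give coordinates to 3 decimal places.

v -2.113 0.367 -3.611
v -1.295 -0.03 -3.029
v -2.827 1.333 -1.949
v -1.107 0.456 -3.231
v -1.188 0.919 -3.534
v -1.517 1.233 -3.858
v -2.006 1.316 -4.116
v -2.524 1.145 -4.239
v -2.932 0.765 -4.193
v -3.12 0.279 -3.991
v -3.039 -0.184 -3.688
v -2.71 -0.499 -3.364
v -2.22 -0.581 -3.106
v -1.703 -0.41 -2.984
v 4.37 1.784 -0.493
v 4.838 1.099 -0.199
v 3.05 1.236 0.333
v 4.898 1.426 0.113
v 4.816 1.848 0.263
v 4.615 2.253 0.21
v 4.348 2.533 -0.031
v 4.087 2.611 -0.396
v 3.902 2.468 -0.787
v 3.842 2.142 -1.099
v 3.924 1.719 -1.249
v 4.125 1.314 -1.196
v 4.392 1.035 -0.954
v 4.653 0.956 -0.589
v -2.357 0.84 2.802
v -1.266 1.55 3.715
v -2.907 2.262 2.352
v -1.817 2.973 3.266
v -1.383 0.847 1.634
v -0.293 1.558 2.548
v -1.934 2.27 1.185
v -0.843 2.98 2.098
v -3.927 -2.011 -1.984
v -4.235 -1.028 -1.451
v -2.561 -1.326 -2.458
v -2.869 -0.343 -1.925
v -3.291 -2.457 -0.795
v -3.599 -1.474 -0.262
v -1.925 -1.772 -1.269
v -2.233 -0.789 -0.736
f 2 1 4
f 2 4 3
f 4 1 5
f 4 5 3
f 5 1 6
f 5 6 3
f 6 1 7
f 6 7 3
f 7 1 8
f 7 8 3
f 8 1 9
f 8 9 3
f 9 1 10
f 9 10 3
f 10 1 11
f 10 11 3
f 11 1 12
f 11 12 3
f 12 1 13
f 12 13 3
f 13 1 14
f 13 14 3
f 14 1 2
f 14 2 3
f 16 15 18
f 16 18 17
f 18 15 19
f 18 19 17
f 19 15 20
f 19 20 17
f 20 15 21
f 20 21 17
f 21 15 22
f 21 22 17
f 22 15 23
f 22 23 17
f 23 15 24
f 23 24 17
f 24 15 25
f 24 25 17
f 25 15 26
f 25 26 17
f 26 15 27
f 26 27 17
f 27 15 28
f 27 28 17
f 28 15 16
f 28 16 17
f 30 32 29
f 33 30 29
f 29 32 31
f 31 33 29
f 30 36 32
f 34 30 33
f 34 36 30
f 32 36 31
f 35 33 31
f 31 36 35
f 35 34 33
f 36 34 35
f 38 40 37
f 41 38 37
f 37 40 39
f 39 41 37
f 38 44 40
f 42 38 41
f 42 44 38
f 40 44 39
f 43 41 39
f 39 44 43
f 43 42 41
f 44 42 43



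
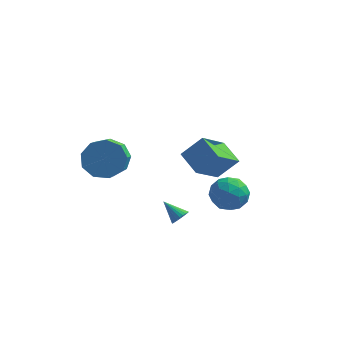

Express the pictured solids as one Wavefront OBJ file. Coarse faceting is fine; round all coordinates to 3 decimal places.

v -3.03 -2.852 1.964
v -2.638 -3.353 1.079
v -2.478 -4.628 1.871
v -2.87 -4.128 2.756
v -2.08 -3.043 1.465
v -1.92 -4.319 2.257
v -1.967 -2.644 2.084
v -1.807 -3.92 2.876
v -2.351 -2.342 2.648
v -2.191 -3.618 3.44
v -3.053 -2.279 2.891
v -2.893 -3.555 3.683
v -3.744 -2.484 2.701
v -3.584 -3.76 3.493
v -4.101 -2.861 2.166
v -3.941 -4.137 2.958
v -3.957 -3.234 1.536
v -3.797 -4.51 2.328
v -3.379 -3.428 1.107
v -3.219 -4.704 1.899
v 2.989 -1.74 -0.735
v 3.554 -2.081 0.028
v 1.686 -2.499 -0.108
v 2.251 -2.84 0.655
v 2.036 -1.856 0.586
v 2.841 -1.387 0.199
v 2.399 -3.193 -0.279
v 3.204 -2.724 -0.666
v 3.19 -2.979 0.311
v 2.965 -2.152 0.845
v 2.275 -2.428 -0.925
v 2.05 -1.601 -0.391
v 3.386 -1.844 -0.408
v 1.854 -2.736 0.328
v 1.727 -2.158 0.288
v 2.06 -2.358 0.737
v 2.967 -1.436 -0.308
v 3.299 -1.636 0.141
v 2.407 -1.504 0.468
v 1.941 -2.944 -0.221
v 2.273 -3.144 0.228
v 3.18 -2.222 -0.817
v 3.513 -2.422 -0.368
v 2.833 -3.076 -0.548
v 3.504 -2.572 0.206
v 2.738 -3.018 0.575
v 2.825 -3.226 0.026
v 3.298 -2.95 -0.202
v 3.372 -2.086 0.52
v 2.606 -2.532 0.889
v 2.48 -1.954 0.848
v 2.953 -1.678 0.621
v 3.158 -2.614 0.686
v 2.634 -2.048 -0.969
v 1.868 -2.494 -0.6
v 2.287 -2.902 -0.701
v 2.76 -2.626 -0.928
v 2.502 -1.562 -0.655
v 1.736 -2.008 -0.286
v 1.942 -1.63 0.122
v 2.415 -1.354 -0.106
v 2.082 -1.966 -0.766
v 0.45 0.391 -0.787
v -0.52 1.333 -0.235
v 1.208 1.912 -2.053
v 0.239 2.855 -1.502
v 1.441 0.785 0.282
v 0.472 1.728 0.833
v 2.2 2.307 -0.985
v 1.23 3.249 -0.433
v 0.143 -1.611 -2.674
v 0.331 -1.878 -2.269
v -0.783 -1.189 -1.966
v 0.428 -1.701 -2.248
v 0.481 -1.51 -2.292
v 0.483 -1.334 -2.394
v 0.433 -1.201 -2.538
v 0.339 -1.13 -2.703
v 0.216 -1.132 -2.864
v 0.081 -1.207 -2.996
v -0.044 -1.344 -3.079
v -0.141 -1.521 -3.1
v -0.194 -1.712 -3.056
v -0.196 -1.887 -2.954
v -0.147 -2.02 -2.81
v -0.053 -2.091 -2.645
v 0.071 -2.089 -2.484
v 0.206 -2.014 -2.352
f 2 1 5
f 2 5 3
f 3 5 6
f 3 6 4
f 5 1 7
f 5 7 6
f 6 7 8
f 6 8 4
f 7 1 9
f 7 9 8
f 8 9 10
f 8 10 4
f 9 1 11
f 9 11 10
f 10 11 12
f 10 12 4
f 11 1 13
f 11 13 12
f 12 13 14
f 12 14 4
f 13 1 15
f 13 15 14
f 14 15 16
f 14 16 4
f 15 1 17
f 15 17 16
f 16 17 18
f 16 18 4
f 17 1 19
f 17 19 18
f 18 19 20
f 18 20 4
f 19 1 2
f 19 2 20
f 20 2 3
f 20 3 4
f 21 58 37
f 58 32 61
f 37 61 26
f 58 61 37
f 21 37 33
f 37 26 38
f 33 38 22
f 37 38 33
f 21 33 42
f 33 22 43
f 42 43 28
f 33 43 42
f 21 42 54
f 42 28 57
f 54 57 31
f 42 57 54
f 21 54 58
f 54 31 62
f 58 62 32
f 54 62 58
f 22 38 49
f 38 26 52
f 49 52 30
f 38 52 49
f 26 61 39
f 61 32 60
f 39 60 25
f 61 60 39
f 32 62 59
f 62 31 55
f 59 55 23
f 62 55 59
f 31 57 56
f 57 28 44
f 56 44 27
f 57 44 56
f 28 43 48
f 43 22 45
f 48 45 29
f 43 45 48
f 24 50 36
f 50 30 51
f 36 51 25
f 50 51 36
f 24 36 34
f 36 25 35
f 34 35 23
f 36 35 34
f 24 34 41
f 34 23 40
f 41 40 27
f 34 40 41
f 24 41 46
f 41 27 47
f 46 47 29
f 41 47 46
f 24 46 50
f 46 29 53
f 50 53 30
f 46 53 50
f 25 51 39
f 51 30 52
f 39 52 26
f 51 52 39
f 23 35 59
f 35 25 60
f 59 60 32
f 35 60 59
f 27 40 56
f 40 23 55
f 56 55 31
f 40 55 56
f 29 47 48
f 47 27 44
f 48 44 28
f 47 44 48
f 30 53 49
f 53 29 45
f 49 45 22
f 53 45 49
f 64 66 63
f 67 64 63
f 63 66 65
f 65 67 63
f 64 70 66
f 68 64 67
f 68 70 64
f 66 70 65
f 69 67 65
f 65 70 69
f 69 68 67
f 70 68 69
f 72 71 74
f 72 74 73
f 74 71 75
f 74 75 73
f 75 71 76
f 75 76 73
f 76 71 77
f 76 77 73
f 77 71 78
f 77 78 73
f 78 71 79
f 78 79 73
f 79 71 80
f 79 80 73
f 80 71 81
f 80 81 73
f 81 71 82
f 81 82 73
f 82 71 83
f 82 83 73
f 83 71 84
f 83 84 73
f 84 71 85
f 84 85 73
f 85 71 86
f 85 86 73
f 86 71 87
f 86 87 73
f 87 71 88
f 87 88 73
f 88 71 72
f 88 72 73



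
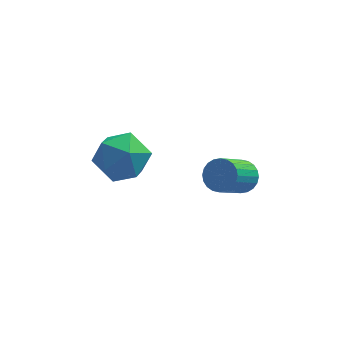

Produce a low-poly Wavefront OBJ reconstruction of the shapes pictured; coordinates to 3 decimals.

v -1.525 -2.48 -0.369
v -0.642 -2.182 0.368
v -1.838 -4.078 0.652
v -0.955 -3.78 1.389
v -1.96 -3.147 1.38
v -1.767 -2.159 0.749
v -0.713 -4.101 0.271
v -0.52 -3.113 -0.36
v -0.14 -3.184 0.763
v -0.911 -2.595 1.449
v -1.569 -3.665 -0.429
v -2.34 -3.076 0.257
v 3.173 -2.226 -1.667
v 3.771 -2.278 -1.251
v 2.924 -3.266 -0.157
v 2.327 -3.214 -0.573
v 3.646 -2.048 -1.14
v 2.799 -3.036 -0.046
v 3.449 -1.844 -1.109
v 2.602 -2.833 -0.015
v 3.21 -1.699 -1.163
v 2.363 -2.688 -0.069
v 2.965 -1.634 -1.293
v 2.118 -2.623 -0.2
v 2.752 -1.659 -1.481
v 1.905 -2.648 -0.387
v 2.604 -1.771 -1.697
v 1.757 -2.759 -0.603
v 2.541 -1.951 -1.908
v 1.695 -2.94 -0.814
v 2.576 -2.174 -2.083
v 1.729 -3.162 -0.989
v 2.701 -2.404 -2.194
v 1.854 -3.392 -1.1
v 2.898 -2.607 -2.225
v 2.051 -3.596 -1.131
v 3.137 -2.752 -2.171
v 2.29 -3.741 -1.077
v 3.382 -2.817 -2.04
v 2.535 -3.806 -0.947
v 3.595 -2.792 -1.853
v 2.748 -3.781 -0.759
v 3.743 -2.681 -1.637
v 2.896 -3.669 -0.543
v 3.805 -2.5 -1.426
v 2.959 -3.489 -0.332
f 1 12 6
f 1 6 2
f 1 2 8
f 1 8 11
f 1 11 12
f 2 6 10
f 6 12 5
f 12 11 3
f 11 8 7
f 8 2 9
f 4 10 5
f 4 5 3
f 4 3 7
f 4 7 9
f 4 9 10
f 5 10 6
f 3 5 12
f 7 3 11
f 9 7 8
f 10 9 2
f 14 13 17
f 14 17 15
f 15 17 18
f 15 18 16
f 17 13 19
f 17 19 18
f 18 19 20
f 18 20 16
f 19 13 21
f 19 21 20
f 20 21 22
f 20 22 16
f 21 13 23
f 21 23 22
f 22 23 24
f 22 24 16
f 23 13 25
f 23 25 24
f 24 25 26
f 24 26 16
f 25 13 27
f 25 27 26
f 26 27 28
f 26 28 16
f 27 13 29
f 27 29 28
f 28 29 30
f 28 30 16
f 29 13 31
f 29 31 30
f 30 31 32
f 30 32 16
f 31 13 33
f 31 33 32
f 32 33 34
f 32 34 16
f 33 13 35
f 33 35 34
f 34 35 36
f 34 36 16
f 35 13 37
f 35 37 36
f 36 37 38
f 36 38 16
f 37 13 39
f 37 39 38
f 38 39 40
f 38 40 16
f 39 13 41
f 39 41 40
f 40 41 42
f 40 42 16
f 41 13 43
f 41 43 42
f 42 43 44
f 42 44 16
f 43 13 45
f 43 45 44
f 44 45 46
f 44 46 16
f 45 13 14
f 45 14 46
f 46 14 15
f 46 15 16



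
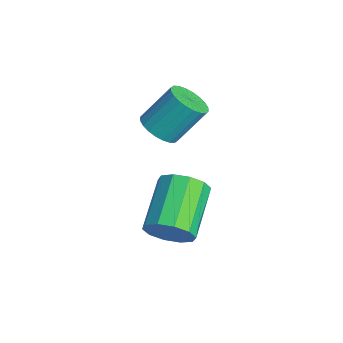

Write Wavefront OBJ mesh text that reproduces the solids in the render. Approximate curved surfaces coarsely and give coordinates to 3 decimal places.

v -0.04 1.131 -4.165
v 0.424 1.168 -3.454
v -1.077 2.086 -2.523
v -1.54 2.049 -3.235
v 0.518 1.604 -3.731
v -0.983 2.521 -2.801
v 0.399 1.859 -4.175
v -1.101 2.777 -3.245
v 0.113 1.836 -4.615
v -1.388 2.754 -3.684
v -0.232 1.544 -4.883
v -1.733 2.462 -3.952
v -0.503 1.094 -4.877
v -2.004 2.012 -3.946
v -0.597 0.659 -4.599
v -2.098 1.576 -3.669
v -0.479 0.403 -4.155
v -1.979 1.321 -3.225
v -0.192 0.426 -3.716
v -1.693 1.344 -2.785
v 0.153 0.718 -3.448
v -1.348 1.636 -2.517
v -2.78 1.583 -1.431
v -2.422 2.083 -1.841
v -2.362 3.058 -0.599
v -2.72 2.557 -0.189
v -2.697 2.159 -1.887
v -2.637 3.134 -0.645
v -2.984 2.147 -1.864
v -2.924 3.122 -0.622
v -3.241 2.049 -1.775
v -3.18 3.024 -0.533
v -3.427 1.88 -1.633
v -3.367 2.855 -0.391
v -3.515 1.666 -1.46
v -3.455 2.64 -0.218
v -3.491 1.439 -1.283
v -3.431 2.413 -0.041
v -3.359 1.234 -1.129
v -3.298 2.208 0.113
v -3.138 1.082 -1.021
v -3.078 2.057 0.221
v -2.863 1.006 -0.975
v -2.803 1.981 0.267
v -2.576 1.018 -0.998
v -2.516 1.993 0.244
v -2.32 1.116 -1.087
v -2.259 2.091 0.155
v -2.133 1.285 -1.229
v -2.073 2.26 0.013
v -2.045 1.5 -1.402
v -1.985 2.474 -0.16
v -2.069 1.727 -1.579
v -2.009 2.701 -0.337
v -2.202 1.932 -1.733
v -2.141 2.906 -0.491
f 2 1 5
f 2 5 3
f 3 5 6
f 3 6 4
f 5 1 7
f 5 7 6
f 6 7 8
f 6 8 4
f 7 1 9
f 7 9 8
f 8 9 10
f 8 10 4
f 9 1 11
f 9 11 10
f 10 11 12
f 10 12 4
f 11 1 13
f 11 13 12
f 12 13 14
f 12 14 4
f 13 1 15
f 13 15 14
f 14 15 16
f 14 16 4
f 15 1 17
f 15 17 16
f 16 17 18
f 16 18 4
f 17 1 19
f 17 19 18
f 18 19 20
f 18 20 4
f 19 1 21
f 19 21 20
f 20 21 22
f 20 22 4
f 21 1 2
f 21 2 22
f 22 2 3
f 22 3 4
f 24 23 27
f 24 27 25
f 25 27 28
f 25 28 26
f 27 23 29
f 27 29 28
f 28 29 30
f 28 30 26
f 29 23 31
f 29 31 30
f 30 31 32
f 30 32 26
f 31 23 33
f 31 33 32
f 32 33 34
f 32 34 26
f 33 23 35
f 33 35 34
f 34 35 36
f 34 36 26
f 35 23 37
f 35 37 36
f 36 37 38
f 36 38 26
f 37 23 39
f 37 39 38
f 38 39 40
f 38 40 26
f 39 23 41
f 39 41 40
f 40 41 42
f 40 42 26
f 41 23 43
f 41 43 42
f 42 43 44
f 42 44 26
f 43 23 45
f 43 45 44
f 44 45 46
f 44 46 26
f 45 23 47
f 45 47 46
f 46 47 48
f 46 48 26
f 47 23 49
f 47 49 48
f 48 49 50
f 48 50 26
f 49 23 51
f 49 51 50
f 50 51 52
f 50 52 26
f 51 23 53
f 51 53 52
f 52 53 54
f 52 54 26
f 53 23 55
f 53 55 54
f 54 55 56
f 54 56 26
f 55 23 24
f 55 24 56
f 56 24 25
f 56 25 26



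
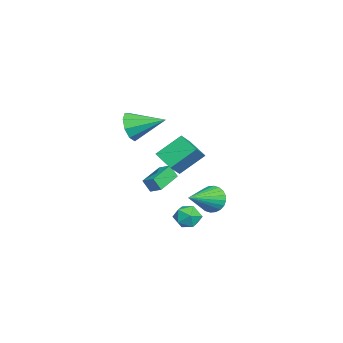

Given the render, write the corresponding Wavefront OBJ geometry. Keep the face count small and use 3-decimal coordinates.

v -2.753 0.081 -2.699
v -3.694 -0.834 -2.106
v -3.303 1.434 -1.484
v -4.244 0.52 -0.892
v -1.816 -0.32 -1.828
v -2.757 -1.234 -1.236
v -2.366 1.034 -0.614
v -3.307 0.119 -0.021
v -1.533 -2.41 1.3
v -0.975 -2.768 2.075
v -1.287 -0.51 2
v -0.563 -2.622 1.531
v -0.604 -2.376 0.88
v -1.081 -2.146 0.424
v -1.769 -2.04 0.379
v -2.347 -2.107 0.764
v -2.544 -2.316 1.4
v -2.269 -2.569 1.989
v -1.649 -2.747 2.255
v -3.168 -1.582 -4.349
v -3.195 -2.015 -3.549
v -4.72 -0.832 -3.994
v -4.747 -1.265 -3.195
v -2.773 -0.935 -3.985
v -2.8 -1.368 -3.186
v -4.325 -0.185 -3.631
v -4.352 -0.618 -2.831
v 2.557 2.308 -1.974
v 3.064 2.544 -2.654
v 4.143 1.232 -1.166
v 3.125 2.8 -2.433
v 3.1 2.981 -2.143
v 2.992 3.059 -1.826
v 2.818 3.024 -1.532
v 2.604 2.879 -1.306
v 2.383 2.648 -1.181
v 2.189 2.365 -1.177
v 2.051 2.073 -1.294
v 1.99 1.817 -1.515
v 2.015 1.636 -1.806
v 2.123 1.558 -2.122
v 2.297 1.593 -2.416
v 2.511 1.738 -2.642
v 2.731 1.969 -2.767
v 2.926 2.252 -2.771
v 2.637 1.829 -3.237
v 3.112 1.384 -3.771
v 1.968 0.696 -2.889
v 2.443 0.251 -3.423
v 2.784 0.576 -2.726
v 3.198 1.276 -2.941
v 1.882 0.804 -3.719
v 2.296 1.504 -3.934
v 2.645 0.751 -4.068
v 3.203 0.61 -3.455
v 1.877 1.47 -3.205
v 2.435 1.329 -2.592
f 2 4 1
f 5 2 1
f 1 4 3
f 3 5 1
f 2 8 4
f 6 2 5
f 6 8 2
f 4 8 3
f 7 5 3
f 3 8 7
f 7 6 5
f 8 6 7
f 10 9 12
f 10 12 11
f 12 9 13
f 12 13 11
f 13 9 14
f 13 14 11
f 14 9 15
f 14 15 11
f 15 9 16
f 15 16 11
f 16 9 17
f 16 17 11
f 17 9 18
f 17 18 11
f 18 9 19
f 18 19 11
f 19 9 10
f 19 10 11
f 21 23 20
f 24 21 20
f 20 23 22
f 22 24 20
f 21 27 23
f 25 21 24
f 25 27 21
f 23 27 22
f 26 24 22
f 22 27 26
f 26 25 24
f 27 25 26
f 29 28 31
f 29 31 30
f 31 28 32
f 31 32 30
f 32 28 33
f 32 33 30
f 33 28 34
f 33 34 30
f 34 28 35
f 34 35 30
f 35 28 36
f 35 36 30
f 36 28 37
f 36 37 30
f 37 28 38
f 37 38 30
f 38 28 39
f 38 39 30
f 39 28 40
f 39 40 30
f 40 28 41
f 40 41 30
f 41 28 42
f 41 42 30
f 42 28 43
f 42 43 30
f 43 28 44
f 43 44 30
f 44 28 45
f 44 45 30
f 45 28 29
f 45 29 30
f 46 57 51
f 46 51 47
f 46 47 53
f 46 53 56
f 46 56 57
f 47 51 55
f 51 57 50
f 57 56 48
f 56 53 52
f 53 47 54
f 49 55 50
f 49 50 48
f 49 48 52
f 49 52 54
f 49 54 55
f 50 55 51
f 48 50 57
f 52 48 56
f 54 52 53
f 55 54 47



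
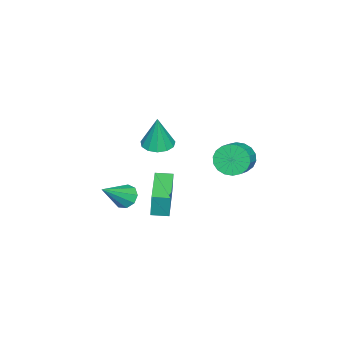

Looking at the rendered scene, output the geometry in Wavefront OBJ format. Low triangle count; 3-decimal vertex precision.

v 3.149 0.308 -3.486
v 3.552 0.151 -4.024
v 4.511 -0.208 -2.314
v 3.616 0.602 -3.9
v 3.462 0.915 -3.583
v 3.161 0.944 -3.22
v 2.854 0.676 -2.982
v 2.686 0.235 -2.98
v 2.734 -0.172 -3.215
v 2.976 -0.354 -3.577
v 3.299 -0.226 -3.896
v -2.903 3.397 -3.61
v -2.557 2.834 -4.264
v -1.55 2.92 -3.805
v -1.897 3.483 -3.15
v -2.512 3.209 -4.432
v -1.505 3.296 -3.973
v -2.545 3.622 -4.438
v -1.538 3.708 -3.979
v -2.649 3.99 -4.279
v -1.642 4.076 -3.82
v -2.803 4.24 -3.988
v -1.796 4.327 -3.529
v -2.977 4.324 -3.622
v -1.971 4.41 -3.163
v -3.137 4.224 -3.254
v -2.13 4.31 -2.795
v -3.25 3.96 -2.955
v -2.243 4.046 -2.496
v -3.295 3.584 -2.787
v -2.288 3.671 -2.328
v -3.262 3.172 -2.781
v -2.255 3.258 -2.322
v -3.158 2.804 -2.94
v -2.151 2.89 -2.481
v -3.004 2.553 -3.231
v -1.997 2.64 -2.772
v -2.829 2.47 -3.597
v -1.823 2.556 -3.138
v -2.67 2.57 -3.965
v -1.663 2.656 -3.506
v 1.59 1.026 -3.839
v 1.696 1.139 -2.529
v 1.283 1.828 -3.884
v 1.389 1.941 -2.573
v 3.591 1.779 -4.067
v 3.697 1.892 -2.756
v 3.284 2.581 -4.111
v 3.39 2.694 -2.801
v -1.462 -0.149 -2.644
v -0.642 -0.297 -2.753
v -1.198 -0.051 -0.796
v -0.696 0.173 -2.771
v -0.994 0.54 -2.748
v -1.44 0.689 -2.692
v -1.893 0.571 -2.621
v -2.209 0.225 -2.558
v -2.288 -0.241 -2.522
v -2.104 -0.677 -2.525
v -1.717 -0.946 -2.565
v -1.249 -0.962 -2.631
v -0.848 -0.72 -2.701
f 2 1 4
f 2 4 3
f 4 1 5
f 4 5 3
f 5 1 6
f 5 6 3
f 6 1 7
f 6 7 3
f 7 1 8
f 7 8 3
f 8 1 9
f 8 9 3
f 9 1 10
f 9 10 3
f 10 1 11
f 10 11 3
f 11 1 2
f 11 2 3
f 13 12 16
f 13 16 14
f 14 16 17
f 14 17 15
f 16 12 18
f 16 18 17
f 17 18 19
f 17 19 15
f 18 12 20
f 18 20 19
f 19 20 21
f 19 21 15
f 20 12 22
f 20 22 21
f 21 22 23
f 21 23 15
f 22 12 24
f 22 24 23
f 23 24 25
f 23 25 15
f 24 12 26
f 24 26 25
f 25 26 27
f 25 27 15
f 26 12 28
f 26 28 27
f 27 28 29
f 27 29 15
f 28 12 30
f 28 30 29
f 29 30 31
f 29 31 15
f 30 12 32
f 30 32 31
f 31 32 33
f 31 33 15
f 32 12 34
f 32 34 33
f 33 34 35
f 33 35 15
f 34 12 36
f 34 36 35
f 35 36 37
f 35 37 15
f 36 12 38
f 36 38 37
f 37 38 39
f 37 39 15
f 38 12 40
f 38 40 39
f 39 40 41
f 39 41 15
f 40 12 13
f 40 13 41
f 41 13 14
f 41 14 15
f 43 45 42
f 46 43 42
f 42 45 44
f 44 46 42
f 43 49 45
f 47 43 46
f 47 49 43
f 45 49 44
f 48 46 44
f 44 49 48
f 48 47 46
f 49 47 48
f 51 50 53
f 51 53 52
f 53 50 54
f 53 54 52
f 54 50 55
f 54 55 52
f 55 50 56
f 55 56 52
f 56 50 57
f 56 57 52
f 57 50 58
f 57 58 52
f 58 50 59
f 58 59 52
f 59 50 60
f 59 60 52
f 60 50 61
f 60 61 52
f 61 50 62
f 61 62 52
f 62 50 51
f 62 51 52



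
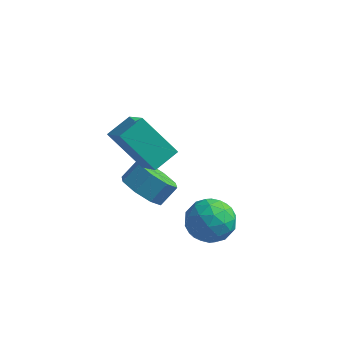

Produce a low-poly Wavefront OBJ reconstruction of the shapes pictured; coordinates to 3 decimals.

v -1.146 0.424 -0.393
v -0.462 0.519 -1.281
v 0.182 -0.399 0.541
v 0.866 -0.304 -0.347
v 0.556 0.614 0.225
v -0.265 1.122 -0.352
v -0.015 -1.002 -0.388
v -0.836 -0.494 -0.965
v 0.237 -0.362 -1.278
v 0.589 0.637 -0.899
v -0.869 -0.517 0.159
v -0.517 0.482 0.538
v -0.921 0.544 -0.919
v 0.641 -0.424 0.179
v 0.458 0.116 0.515
v 0.86 0.172 -0.007
v -0.805 0.898 -0.373
v -0.403 0.954 -0.895
v 0.195 1.01 -0.01
v 0.123 -0.834 0.155
v 0.525 -0.778 -0.367
v -1.14 -0.052 -0.733
v -0.738 0.004 -1.255
v -0.475 -0.89 -0.73
v -0.108 0.082 -1.439
v 0.673 -0.402 -0.89
v 0.155 -0.813 -0.914
v -0.327 -0.514 -1.254
v 0.099 0.669 -1.217
v 0.88 0.185 -0.668
v 0.698 0.725 -0.331
v 0.215 1.024 -0.671
v 0.51 0.151 -1.215
v -1.16 -0.065 -0.072
v -0.379 -0.549 0.477
v -0.495 -0.904 -0.069
v -0.978 -0.605 -0.409
v -0.953 0.522 0.15
v -0.172 0.038 0.699
v 0.047 0.634 0.514
v -0.435 0.933 0.174
v -0.79 -0.031 0.475
v -3.648 1.2 -0.757
v -2.666 0.943 -1.128
v -2.211 1.623 -0.393
v -3.192 1.88 -0.023
v -2.994 1.59 -1.524
v -2.539 2.27 -0.789
v -3.705 2.008 -1.471
v -3.25 2.689 -0.736
v -4.382 1.953 -1
v -3.927 2.634 -0.265
v -4.629 1.457 -0.387
v -4.174 2.137 0.348
v -4.301 0.81 0.009
v -3.846 1.49 0.744
v -3.59 0.391 -0.044
v -3.135 1.072 0.691
v -2.913 0.446 -0.515
v -2.458 1.127 0.22
v -4.745 0.38 3.383
v -3.634 -0.885 4.751
v -4.195 1.382 3.862
v -3.083 0.117 5.231
v -3.157 0.203 1.929
v -2.045 -1.062 3.298
v -2.606 1.205 2.409
v -1.495 -0.06 3.777
f 1 38 17
f 38 12 41
f 17 41 6
f 38 41 17
f 1 17 13
f 17 6 18
f 13 18 2
f 17 18 13
f 1 13 22
f 13 2 23
f 22 23 8
f 13 23 22
f 1 22 34
f 22 8 37
f 34 37 11
f 22 37 34
f 1 34 38
f 34 11 42
f 38 42 12
f 34 42 38
f 2 18 29
f 18 6 32
f 29 32 10
f 18 32 29
f 6 41 19
f 41 12 40
f 19 40 5
f 41 40 19
f 12 42 39
f 42 11 35
f 39 35 3
f 42 35 39
f 11 37 36
f 37 8 24
f 36 24 7
f 37 24 36
f 8 23 28
f 23 2 25
f 28 25 9
f 23 25 28
f 4 30 16
f 30 10 31
f 16 31 5
f 30 31 16
f 4 16 14
f 16 5 15
f 14 15 3
f 16 15 14
f 4 14 21
f 14 3 20
f 21 20 7
f 14 20 21
f 4 21 26
f 21 7 27
f 26 27 9
f 21 27 26
f 4 26 30
f 26 9 33
f 30 33 10
f 26 33 30
f 5 31 19
f 31 10 32
f 19 32 6
f 31 32 19
f 3 15 39
f 15 5 40
f 39 40 12
f 15 40 39
f 7 20 36
f 20 3 35
f 36 35 11
f 20 35 36
f 9 27 28
f 27 7 24
f 28 24 8
f 27 24 28
f 10 33 29
f 33 9 25
f 29 25 2
f 33 25 29
f 44 43 47
f 44 47 45
f 45 47 48
f 45 48 46
f 47 43 49
f 47 49 48
f 48 49 50
f 48 50 46
f 49 43 51
f 49 51 50
f 50 51 52
f 50 52 46
f 51 43 53
f 51 53 52
f 52 53 54
f 52 54 46
f 53 43 55
f 53 55 54
f 54 55 56
f 54 56 46
f 55 43 57
f 55 57 56
f 56 57 58
f 56 58 46
f 57 43 59
f 57 59 58
f 58 59 60
f 58 60 46
f 59 43 44
f 59 44 60
f 60 44 45
f 60 45 46
f 62 64 61
f 65 62 61
f 61 64 63
f 63 65 61
f 62 68 64
f 66 62 65
f 66 68 62
f 64 68 63
f 67 65 63
f 63 68 67
f 67 66 65
f 68 66 67



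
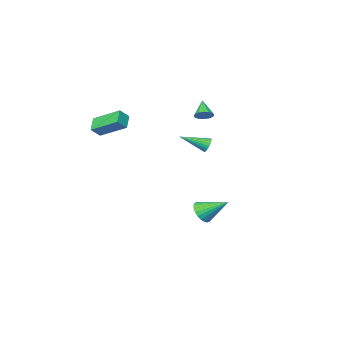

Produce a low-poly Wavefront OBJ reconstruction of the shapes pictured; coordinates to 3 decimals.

v 0.751 0.934 -3.513
v 1.307 1.511 -3.764
v -0.151 2.266 -2.447
v 1.076 1.539 -3.995
v 0.796 1.476 -4.153
v 0.509 1.329 -4.213
v 0.259 1.123 -4.166
v 0.083 0.888 -4.02
v 0.01 0.659 -3.797
v 0.049 0.473 -3.53
v 0.195 0.356 -3.261
v 0.426 0.328 -3.03
v 0.706 0.391 -2.872
v 0.993 0.538 -2.812
v 1.243 0.744 -2.859
v 1.419 0.979 -3.005
v 1.492 1.208 -3.228
v 1.453 1.394 -3.495
v 3 4.297 3.558
v 3.312 4.453 3.173
v 4.3 3.383 4.242
v 3.343 4.599 3.31
v 3.321 4.699 3.486
v 3.25 4.738 3.672
v 3.142 4.71 3.841
v 3.011 4.619 3.967
v 2.879 4.478 4.03
v 2.765 4.311 4.022
v 2.688 4.141 3.943
v 2.657 3.994 3.806
v 2.679 3.894 3.631
v 2.75 3.856 3.444
v 2.858 3.884 3.276
v 2.989 3.975 3.15
v 3.121 4.116 3.086
v 3.234 4.283 3.094
v -0.709 -0.817 3.556
v -0.433 -1.288 3.285
v -1.211 -1.623 4.444
v -0.224 -1.183 3.498
v -0.146 -0.98 3.727
v -0.218 -0.734 3.91
v -0.422 -0.509 3.999
v -0.702 -0.367 3.969
v -0.985 -0.346 3.828
v -1.193 -0.45 3.615
v -1.271 -0.653 3.386
v -1.199 -0.9 3.203
v -0.995 -1.124 3.114
v -0.715 -1.266 3.144
v 4.313 -5.129 3.148
v 3.545 -3.451 4.129
v 3.684 -5.068 2.55
v 2.916 -3.39 3.531
v 4.944 -4.49 2.549
v 4.176 -2.812 3.53
v 4.315 -4.429 1.951
v 3.547 -2.751 2.932
f 2 1 4
f 2 4 3
f 4 1 5
f 4 5 3
f 5 1 6
f 5 6 3
f 6 1 7
f 6 7 3
f 7 1 8
f 7 8 3
f 8 1 9
f 8 9 3
f 9 1 10
f 9 10 3
f 10 1 11
f 10 11 3
f 11 1 12
f 11 12 3
f 12 1 13
f 12 13 3
f 13 1 14
f 13 14 3
f 14 1 15
f 14 15 3
f 15 1 16
f 15 16 3
f 16 1 17
f 16 17 3
f 17 1 18
f 17 18 3
f 18 1 2
f 18 2 3
f 20 19 22
f 20 22 21
f 22 19 23
f 22 23 21
f 23 19 24
f 23 24 21
f 24 19 25
f 24 25 21
f 25 19 26
f 25 26 21
f 26 19 27
f 26 27 21
f 27 19 28
f 27 28 21
f 28 19 29
f 28 29 21
f 29 19 30
f 29 30 21
f 30 19 31
f 30 31 21
f 31 19 32
f 31 32 21
f 32 19 33
f 32 33 21
f 33 19 34
f 33 34 21
f 34 19 35
f 34 35 21
f 35 19 36
f 35 36 21
f 36 19 20
f 36 20 21
f 38 37 40
f 38 40 39
f 40 37 41
f 40 41 39
f 41 37 42
f 41 42 39
f 42 37 43
f 42 43 39
f 43 37 44
f 43 44 39
f 44 37 45
f 44 45 39
f 45 37 46
f 45 46 39
f 46 37 47
f 46 47 39
f 47 37 48
f 47 48 39
f 48 37 49
f 48 49 39
f 49 37 50
f 49 50 39
f 50 37 38
f 50 38 39
f 52 54 51
f 55 52 51
f 51 54 53
f 53 55 51
f 52 58 54
f 56 52 55
f 56 58 52
f 54 58 53
f 57 55 53
f 53 58 57
f 57 56 55
f 58 56 57



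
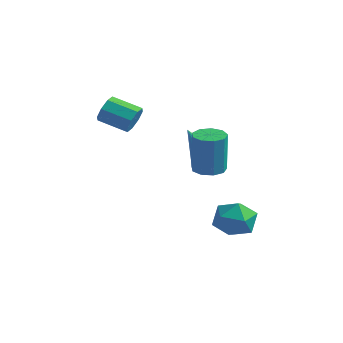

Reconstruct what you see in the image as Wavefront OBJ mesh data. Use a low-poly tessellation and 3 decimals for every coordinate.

v -2.181 0.851 2.961
v -1.848 0.653 3.58
v -3.106 0.152 4.098
v -3.439 0.349 3.479
v -2.047 1.175 3.602
v -3.305 0.674 4.119
v -2.324 1.507 3.248
v -3.583 1.005 3.765
v -2.518 1.454 2.726
v -3.776 0.953 3.243
v -2.514 1.048 2.342
v -3.772 0.547 2.86
v -2.315 0.526 2.321
v -3.573 0.025 2.838
v -2.037 0.195 2.675
v -3.296 -0.307 3.192
v -1.844 0.247 3.197
v -3.102 -0.254 3.714
v 0.96 2.014 0.944
v 1.493 1.958 1.524
v -0.54 2.366 2.356
v 1.502 2.279 1.454
v 1.417 2.554 1.296
v 1.254 2.736 1.076
v 1.039 2.793 0.834
v 0.811 2.715 0.611
v 0.608 2.516 0.445
v 0.467 2.231 0.366
v 0.41 1.908 0.387
v 0.449 1.603 0.503
v 0.576 1.37 0.696
v 0.77 1.248 0.932
v 0.996 1.258 1.17
v 1.216 1.4 1.369
v 1.392 1.647 1.494
v 1.507 2.445 -2.281
v 2.437 2.929 -2.447
v 2.323 1.131 -1.533
v 3.253 1.615 -1.699
v 2.564 2.016 -0.997
v 2.06 2.828 -1.46
v 2.7 1.232 -2.52
v 2.196 2.044 -2.983
v 3.175 2.179 -2.595
v 3.091 2.663 -1.654
v 1.669 1.397 -2.326
v 1.585 1.881 -1.385
v 2.046 0.719 1.32
v 2.573 1.239 1.317
v 2.721 1.1 3.337
v 2.194 0.581 3.34
v 2.118 1.454 1.365
v 2.266 1.316 3.385
v 1.629 1.326 1.392
v 1.777 1.188 3.412
v 1.335 0.914 1.386
v 1.483 0.775 3.405
v 1.374 0.411 1.348
v 1.522 0.272 3.368
v 1.727 0.052 1.298
v 1.875 -0.087 3.317
v 2.23 0.005 1.258
v 2.378 -0.133 3.277
v 2.646 0.293 1.247
v 2.794 0.154 3.267
v 2.782 0.78 1.27
v 2.93 0.641 3.29
f 2 1 5
f 2 5 3
f 3 5 6
f 3 6 4
f 5 1 7
f 5 7 6
f 6 7 8
f 6 8 4
f 7 1 9
f 7 9 8
f 8 9 10
f 8 10 4
f 9 1 11
f 9 11 10
f 10 11 12
f 10 12 4
f 11 1 13
f 11 13 12
f 12 13 14
f 12 14 4
f 13 1 15
f 13 15 14
f 14 15 16
f 14 16 4
f 15 1 17
f 15 17 16
f 16 17 18
f 16 18 4
f 17 1 2
f 17 2 18
f 18 2 3
f 18 3 4
f 20 19 22
f 20 22 21
f 22 19 23
f 22 23 21
f 23 19 24
f 23 24 21
f 24 19 25
f 24 25 21
f 25 19 26
f 25 26 21
f 26 19 27
f 26 27 21
f 27 19 28
f 27 28 21
f 28 19 29
f 28 29 21
f 29 19 30
f 29 30 21
f 30 19 31
f 30 31 21
f 31 19 32
f 31 32 21
f 32 19 33
f 32 33 21
f 33 19 34
f 33 34 21
f 34 19 35
f 34 35 21
f 35 19 20
f 35 20 21
f 36 47 41
f 36 41 37
f 36 37 43
f 36 43 46
f 36 46 47
f 37 41 45
f 41 47 40
f 47 46 38
f 46 43 42
f 43 37 44
f 39 45 40
f 39 40 38
f 39 38 42
f 39 42 44
f 39 44 45
f 40 45 41
f 38 40 47
f 42 38 46
f 44 42 43
f 45 44 37
f 49 48 52
f 49 52 50
f 50 52 53
f 50 53 51
f 52 48 54
f 52 54 53
f 53 54 55
f 53 55 51
f 54 48 56
f 54 56 55
f 55 56 57
f 55 57 51
f 56 48 58
f 56 58 57
f 57 58 59
f 57 59 51
f 58 48 60
f 58 60 59
f 59 60 61
f 59 61 51
f 60 48 62
f 60 62 61
f 61 62 63
f 61 63 51
f 62 48 64
f 62 64 63
f 63 64 65
f 63 65 51
f 64 48 66
f 64 66 65
f 65 66 67
f 65 67 51
f 66 48 49
f 66 49 67
f 67 49 50
f 67 50 51



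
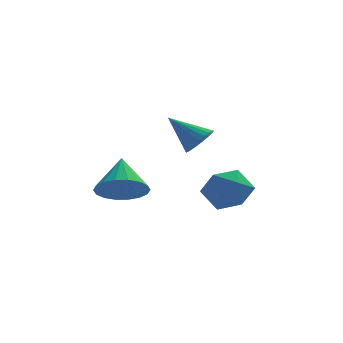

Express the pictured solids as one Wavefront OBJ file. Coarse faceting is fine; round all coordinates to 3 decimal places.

v -1.185 -2.774 -0.318
v -0.531 -2.272 -0.9
v -1.135 -1.546 0.798
v -0.929 -2.124 -1.046
v -1.378 -2.104 -1.048
v -1.789 -2.216 -0.905
v -2.08 -2.44 -0.645
v -2.194 -2.729 -0.321
v -2.109 -3.028 0.004
v -1.84 -3.276 0.265
v -1.442 -3.425 0.411
v -0.993 -3.445 0.413
v -0.582 -3.332 0.27
v -0.291 -3.109 0.01
v -0.176 -2.819 -0.314
v -0.262 -2.521 -0.639
v 1.616 -2.281 1.8
v 1.92 -2.632 2.337
v 0.524 -1.699 2.8
v 2.063 -2.374 2.343
v 2.129 -2.1 2.256
v 2.106 -1.857 2.09
v 1.999 -1.688 1.873
v 1.825 -1.62 1.644
v 1.615 -1.668 1.442
v 1.405 -1.821 1.302
v 1.231 -2.053 1.248
v 1.124 -2.325 1.29
v 1.102 -2.59 1.419
v 1.169 -2.801 1.615
v 1.313 -2.922 1.843
v 1.509 -2.932 2.063
v 1.724 -2.829 2.238
v 2.429 0.946 -1.042
v 3.407 1.003 -1.505
v 2.313 -0.743 -1.495
v 3.291 -0.686 -1.958
v 3.196 -0.621 -0.881
v 3.268 0.423 -0.601
v 2.452 -0.163 -2.399
v 2.524 0.881 -2.119
v 3.421 0.318 -2.343
v 3.881 0.034 -1.405
v 1.839 0.226 -1.595
v 2.299 -0.058 -0.657
f 2 1 4
f 2 4 3
f 4 1 5
f 4 5 3
f 5 1 6
f 5 6 3
f 6 1 7
f 6 7 3
f 7 1 8
f 7 8 3
f 8 1 9
f 8 9 3
f 9 1 10
f 9 10 3
f 10 1 11
f 10 11 3
f 11 1 12
f 11 12 3
f 12 1 13
f 12 13 3
f 13 1 14
f 13 14 3
f 14 1 15
f 14 15 3
f 15 1 16
f 15 16 3
f 16 1 2
f 16 2 3
f 18 17 20
f 18 20 19
f 20 17 21
f 20 21 19
f 21 17 22
f 21 22 19
f 22 17 23
f 22 23 19
f 23 17 24
f 23 24 19
f 24 17 25
f 24 25 19
f 25 17 26
f 25 26 19
f 26 17 27
f 26 27 19
f 27 17 28
f 27 28 19
f 28 17 29
f 28 29 19
f 29 17 30
f 29 30 19
f 30 17 31
f 30 31 19
f 31 17 32
f 31 32 19
f 32 17 33
f 32 33 19
f 33 17 18
f 33 18 19
f 34 45 39
f 34 39 35
f 34 35 41
f 34 41 44
f 34 44 45
f 35 39 43
f 39 45 38
f 45 44 36
f 44 41 40
f 41 35 42
f 37 43 38
f 37 38 36
f 37 36 40
f 37 40 42
f 37 42 43
f 38 43 39
f 36 38 45
f 40 36 44
f 42 40 41
f 43 42 35



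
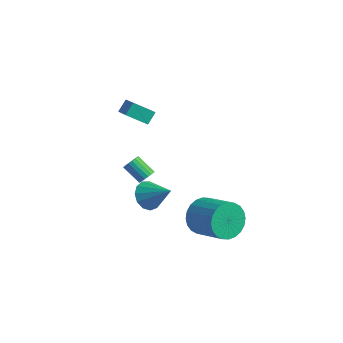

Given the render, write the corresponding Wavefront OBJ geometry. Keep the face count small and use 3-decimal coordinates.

v -0.967 -3.946 -3.57
v -0.433 -3.892 -4.279
v 0.367 -3.754 -2.55
v -0.579 -3.423 -4.176
v -0.849 -3.121 -3.881
v -1.156 -3.081 -3.486
v -1.403 -3.315 -3.118
v -1.512 -3.75 -2.894
v -1.448 -4.247 -2.884
v -1.231 -4.649 -3.091
v -0.93 -4.828 -3.451
v -0.642 -4.726 -3.848
v -0.456 -4.377 -4.157
v -2.232 -2.568 -3.741
v -1.951 -2.794 -3.38
v -2.966 -2.877 -2.639
v -3.248 -2.652 -2.999
v -1.931 -2.573 -3.329
v -2.947 -2.657 -2.588
v -1.972 -2.352 -3.359
v -2.987 -2.436 -2.618
v -2.064 -2.174 -3.465
v -3.079 -2.257 -2.724
v -2.189 -2.073 -3.625
v -3.205 -2.157 -2.884
v -2.323 -2.071 -3.809
v -3.338 -2.155 -3.068
v -2.439 -2.167 -3.978
v -3.454 -2.251 -3.237
v -2.514 -2.343 -4.101
v -3.529 -2.426 -3.36
v -2.533 -2.563 -4.152
v -3.549 -2.647 -3.411
v -2.493 -2.784 -4.122
v -3.508 -2.868 -3.381
v -2.401 -2.963 -4.016
v -3.416 -3.046 -3.275
v -2.275 -3.063 -3.856
v -3.291 -3.147 -3.115
v -2.142 -3.065 -3.672
v -3.157 -3.149 -2.931
v -2.026 -2.969 -3.503
v -3.041 -3.053 -2.762
v 2.464 -3.821 -3.25
v 2.913 -3.401 -4.139
v 4.664 -3.62 -3.358
v 4.216 -4.039 -2.47
v 2.852 -3.055 -3.906
v 4.604 -3.274 -3.125
v 2.733 -2.826 -3.574
v 4.484 -3.044 -2.793
v 2.572 -2.748 -3.192
v 4.323 -2.966 -2.411
v 2.395 -2.833 -2.819
v 4.147 -3.052 -2.038
v 2.229 -3.069 -2.512
v 3.98 -3.287 -1.731
v 2.098 -3.419 -2.317
v 3.85 -3.637 -1.536
v 2.024 -3.83 -2.265
v 3.775 -4.049 -1.484
v 2.016 -4.24 -2.362
v 3.767 -4.459 -1.581
v 2.076 -4.586 -2.595
v 3.828 -4.805 -1.814
v 2.196 -4.816 -2.927
v 3.947 -5.034 -2.146
v 2.357 -4.894 -3.309
v 4.108 -5.112 -2.528
v 2.533 -4.808 -3.682
v 4.285 -5.027 -2.901
v 2.7 -4.573 -3.989
v 4.451 -4.791 -3.208
v 2.83 -4.223 -4.184
v 4.582 -4.441 -3.403
v 2.905 -3.811 -4.236
v 4.656 -4.03 -3.455
v -2.056 -4.308 2.373
v -2.062 -3.731 2.926
v -3.141 -3.628 1.651
v -3.147 -3.051 2.205
v -1.193 -3.649 1.695
v -1.199 -3.072 2.249
v -2.278 -2.969 0.974
v -2.284 -2.392 1.527
f 2 1 4
f 2 4 3
f 4 1 5
f 4 5 3
f 5 1 6
f 5 6 3
f 6 1 7
f 6 7 3
f 7 1 8
f 7 8 3
f 8 1 9
f 8 9 3
f 9 1 10
f 9 10 3
f 10 1 11
f 10 11 3
f 11 1 12
f 11 12 3
f 12 1 13
f 12 13 3
f 13 1 2
f 13 2 3
f 15 14 18
f 15 18 16
f 16 18 19
f 16 19 17
f 18 14 20
f 18 20 19
f 19 20 21
f 19 21 17
f 20 14 22
f 20 22 21
f 21 22 23
f 21 23 17
f 22 14 24
f 22 24 23
f 23 24 25
f 23 25 17
f 24 14 26
f 24 26 25
f 25 26 27
f 25 27 17
f 26 14 28
f 26 28 27
f 27 28 29
f 27 29 17
f 28 14 30
f 28 30 29
f 29 30 31
f 29 31 17
f 30 14 32
f 30 32 31
f 31 32 33
f 31 33 17
f 32 14 34
f 32 34 33
f 33 34 35
f 33 35 17
f 34 14 36
f 34 36 35
f 35 36 37
f 35 37 17
f 36 14 38
f 36 38 37
f 37 38 39
f 37 39 17
f 38 14 40
f 38 40 39
f 39 40 41
f 39 41 17
f 40 14 42
f 40 42 41
f 41 42 43
f 41 43 17
f 42 14 15
f 42 15 43
f 43 15 16
f 43 16 17
f 45 44 48
f 45 48 46
f 46 48 49
f 46 49 47
f 48 44 50
f 48 50 49
f 49 50 51
f 49 51 47
f 50 44 52
f 50 52 51
f 51 52 53
f 51 53 47
f 52 44 54
f 52 54 53
f 53 54 55
f 53 55 47
f 54 44 56
f 54 56 55
f 55 56 57
f 55 57 47
f 56 44 58
f 56 58 57
f 57 58 59
f 57 59 47
f 58 44 60
f 58 60 59
f 59 60 61
f 59 61 47
f 60 44 62
f 60 62 61
f 61 62 63
f 61 63 47
f 62 44 64
f 62 64 63
f 63 64 65
f 63 65 47
f 64 44 66
f 64 66 65
f 65 66 67
f 65 67 47
f 66 44 68
f 66 68 67
f 67 68 69
f 67 69 47
f 68 44 70
f 68 70 69
f 69 70 71
f 69 71 47
f 70 44 72
f 70 72 71
f 71 72 73
f 71 73 47
f 72 44 74
f 72 74 73
f 73 74 75
f 73 75 47
f 74 44 76
f 74 76 75
f 75 76 77
f 75 77 47
f 76 44 45
f 76 45 77
f 77 45 46
f 77 46 47
f 79 81 78
f 82 79 78
f 78 81 80
f 80 82 78
f 79 85 81
f 83 79 82
f 83 85 79
f 81 85 80
f 84 82 80
f 80 85 84
f 84 83 82
f 85 83 84

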